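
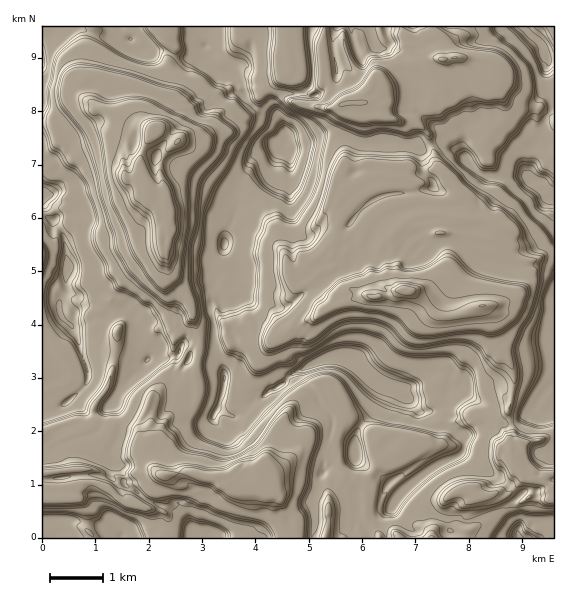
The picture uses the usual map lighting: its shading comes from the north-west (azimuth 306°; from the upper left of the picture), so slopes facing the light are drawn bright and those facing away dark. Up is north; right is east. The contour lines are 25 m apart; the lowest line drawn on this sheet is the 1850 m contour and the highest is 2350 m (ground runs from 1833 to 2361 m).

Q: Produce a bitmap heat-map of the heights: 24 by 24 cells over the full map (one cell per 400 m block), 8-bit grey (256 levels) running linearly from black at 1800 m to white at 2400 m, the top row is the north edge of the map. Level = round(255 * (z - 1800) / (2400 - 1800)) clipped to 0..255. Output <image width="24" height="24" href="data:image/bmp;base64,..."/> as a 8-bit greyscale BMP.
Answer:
<image width="24" height="24" href="data:image/bmp;base64,Qk12BgAAAAAAADYEAAAoAAAAGAAAABgAAAABAAgAAAAAAEACAAATCwAAEwsAAAABAAAAAAAAAAAAAAEBAQACAgIAAwMDAAQEBAAFBQUABgYGAAcHBwAICAgACQkJAAoKCgALCwsADAwMAA0NDQAODg4ADw8PABAQEAAREREAEhISABMTEwAUFBQAFRUVABYWFgAXFxcAGBgYABkZGQAaGhoAGxsbABwcHAAdHR0AHh4eAB8fHwAgICAAISEhACIiIgAjIyMAJCQkACUlJQAmJiYAJycnACgoKAApKSkAKioqACsrKwAsLCwALS0tAC4uLgAvLy8AMDAwADExMQAyMjIAMzMzADQ0NAA1NTUANjY2ADc3NwA4ODgAOTk5ADo6OgA7OzsAPDw8AD09PQA+Pj4APz8/AEBAQABBQUEAQkJCAENDQwBEREQARUVFAEZGRgBHR0cASEhIAElJSQBKSkoAS0tLAExMTABNTU0ATk5OAE9PTwBQUFAAUVFRAFJSUgBTU1MAVFRUAFVVVQBWVlYAV1dXAFhYWABZWVkAWlpaAFtbWwBcXFwAXV1dAF5eXgBfX18AYGBgAGFhYQBiYmIAY2NjAGRkZABlZWUAZmZmAGdnZwBoaGgAaWlpAGpqagBra2sAbGxsAG1tbQBubm4Ab29vAHBwcABxcXEAcnJyAHNzcwB0dHQAdXV1AHZ2dgB3d3cAeHh4AHl5eQB6enoAe3t7AHx8fAB9fX0Afn5+AH9/fwCAgIAAgYGBAIKCggCDg4MAhISEAIWFhQCGhoYAh4eHAIiIiACJiYkAioqKAIuLiwCMjIwAjY2NAI6OjgCPj48AkJCQAJGRkQCSkpIAk5OTAJSUlACVlZUAlpaWAJeXlwCYmJgAmZmZAJqamgCbm5sAnJycAJ2dnQCenp4An5+fAKCgoAChoaEAoqKiAKOjowCkpKQApaWlAKampgCnp6cAqKioAKmpqQCqqqoAq6urAKysrACtra0Arq6uAK+vrwCwsLAAsbGxALKysgCzs7MAtLS0ALW1tQC2trYAt7e3ALi4uAC5ubkAurq6ALu7uwC8vLwAvb29AL6+vgC/v78AwMDAAMHBwQDCwsIAw8PDAMTExADFxcUAxsbGAMfHxwDIyMgAycnJAMrKygDLy8sAzMzMAM3NzQDOzs4Az8/PANDQ0ADR0dEA0tLSANPT0wDU1NQA1dXVANbW1gDX19cA2NjYANnZ2QDa2toA29vbANzc3ADd3d0A3t7eAN/f3wDg4OAA4eHhAOLi4gDj4+MA5OTkAOXl5QDm5uYA5+fnAOjo6ADp6ekA6urqAOvr6wDs7OwA7e3tAO7u7gDv7+8A8PDwAPHx8QDy8vIA8/PzAPT09AD19fUA9vb2APf39wD4+PgA+fn5APr6+gD7+/sA/Pz8AP39/QD+/v4A////AFldYllqf3FhcYSTpI6Nf36EhImBgGhJV4mLfoSZkIWQorG1rYeKfnpifIeSk4l9hZ+fmpSbrrC0xMjIuI5/fnplY3+VlpCXn4uPiIGgra6rpbrFtZV9a3h8cmRvfpaii35+f4Cfoo50ZHegpaB+Znx+fXVieZaahGp1enmNkX9hVFp9nYx+eGliWFljfIFwYVhXaV5+iH9wUVhZeX59b0w7QFhcdIZzWVhYWWReeH5yUFteVGJvSzU+TlladomGX1hUWGBYW29wXnKDd1Q5NEdeamlziaGFYVVEWWVZYnp1b32UoZx6YmmJsrSqsK+LXkQ+WFpacox9Z3ODm6+3p6y9zNTU1c2uZ0FCWGF5paZyWVp7lqO5ytXc38zKzMm8dlBAWnymzLdoWFl6nqOkrLi+usbDrqajiVpKZ5LB5MJqU1p7kJqkpKSkpKippKObg09XbKHK6NF1VllweoWgoqOkpKakpKOPa0hYcrnd7dF/WVhbV3OfoqGjo6OjoY9wR0Zah83s6siNYFhENliWo6OioZqff2pJNlpyl9Ln1smufE4vIUWHn5+el5p4aWJJUW5/p8rX4t3InF4jEDx1gYCAgYN1fHRaWXmRtcnR3sSrlXhGLFyNsLexoY1/fn9uX3mmuLa6rqCEemdoe5iwx8m5o6OclZN9YnOjpKCWiX9zXmSEnpagpcKxo6SkpKSGVmGDg3VlbGxZW2qIo5mdlZGdpKmqoplsPVhlalladm5YYn2Go5SZiYCRoaKUgWlGQg=="/>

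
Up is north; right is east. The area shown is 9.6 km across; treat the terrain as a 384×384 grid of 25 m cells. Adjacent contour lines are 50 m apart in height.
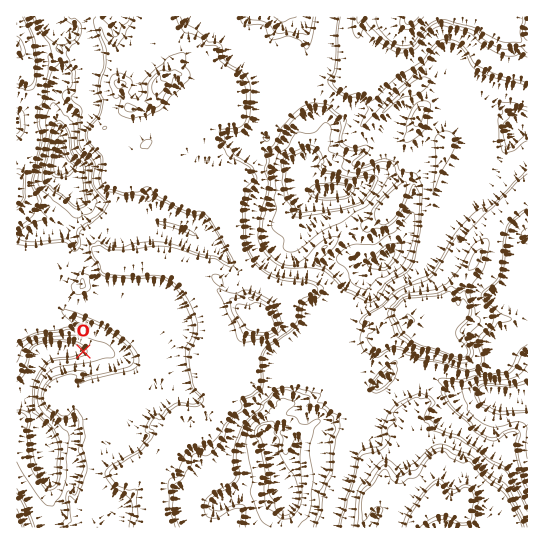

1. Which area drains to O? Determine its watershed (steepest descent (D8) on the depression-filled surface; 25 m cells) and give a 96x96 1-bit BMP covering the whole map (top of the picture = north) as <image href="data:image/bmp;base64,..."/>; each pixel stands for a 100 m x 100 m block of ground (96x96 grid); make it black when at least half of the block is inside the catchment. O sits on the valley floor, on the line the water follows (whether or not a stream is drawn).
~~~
<image width="96" height="96" href="data:image/bmp;base64,Qk2+BAAAAAAAAD4AAAAoAAAAYAAAAGAAAAABAAEAAAAAAIAEAAATCwAAEwsAAAIAAAAAAAAA////AAAAAAAAAAAAAAAAAAAAAAAAAAAAAAAAAAAAAAAAAAAAAAAAAAAAAAAAAAAAAAAAAAAAAAAAAAAAAAAAAAAAAAAAAAAAAAAAAAAAAAAAAAAAAAAAAAAAAAAAAAAAAAAAAAAAAAAAAAAAAAAAAAAAAAAAAAAAAAAAAAAAAAAAAAAAAAAAAAAAAAAAAAAAAAAAAAAAAAAAAAAAAAAAAAAAAAAAAAAAAAAAAAAAAAAAAAAAAAAAAAAAAAAAAAAAAAAAAAAAAAAAAAAAAAAAAAAAAAAAAA8DAAAAAAAAAAAAAD+P4AAAAAAAAAAAAD//+AAAAAAAAAAAAD///AAAAAAAAAAAAH///AAAAAAAAAAAAH///AAAAAAAAAAAAP///AAAAAAAAAAAA////AAAAAAAAAAA////+AAAAAAAAAAAf///+AAAAAAAAAAAP///+AAAAAAAAAAAH///8AAAAAAAAAAAA///8AAAAAAAAAAAA///+AAAAAAAAAAAA////AAAAAAAAAAAB////AAAAAAAAAAAAD///AAAAAAAAAAAAB///gAAAAAAAAAAAB///8AAAAAAAAAAAA///+AAAAAAAAAAAAf///AAAAAAAAAAAAf///gAAAAAAAAAAA////AAAAAAAAAAAD///+AAAAAAAAAAAH///8AAAAAAAAAAAf///4AAAAAAAAAAA////gAAAAAAAAAAA////AAAAAAAAAAAB////AAAAAAAAAAAB///8AAAAAAAAAAAAf//wAAAAAAAAAAAAH//AAAAAAAAAAAAAD/8AAAAAAAAAAAAAAAAAAAAAAAAAAAAAAAAAAAAAAAAAAAAAAAAAAAAAAAAAAAAAAAAAAAAAAAAAAAAAAAAAAAAAAAAAAAAAAAAAAAAAAAAAAAAAAAAAAAAAAAAAAAAAAAAAAAAAAAAAAAAAAAAAAAAAAAAAAAAAAAAAAAAAAAAAAAAAAAAAAAAAAAAAAAAAAAAAAAAAAAAAAAAAAAAAAAAAAAAAAAAAAAAAAAAAAAAAAAAAAAAAAAAAAAAAAAAAAAAAAAAAAAAAAAAAAAAAAAAAAAAAAAAAAAAAAAAAAAAAAAAAAAAAAAAAAAAAAAAAAAAAAAAAAAAAAAAAAAAAAAAAAAAAAAAAAAAAAAAAAAAAAAAAAAAAAAAAAAAAAAAAAAAAAAAAAAAAAAAAAAAAAAAAAAAAAAAAAAAAAAAAAAAAAAAAAAAAAAAAAAAAAAAAAAAAAAAAAAAAAAAAAAAAAAAAAAAAAAAAAAAAAAAAAAAAAAAAAAAAAAAAAAAAAAAAAAAAAAAAAAAAAAAAAAAAAAAAAAAAAAAAAAAAAAAAAAAAAAAAAAAAAAAAAAAAAAAAAAAAAAAAAAAAAAAAAAAAAAAAAAAAAAAAAAAAAAAAAAAAAAAAAAAAAAAAAAAAAAAAAAAAAAAAAAAAAAAAAAAAAAAAAAAAAAAAAAAAAAAAAAAAAAAAAAAAAAAAAAAAAAAAAAAAAAAAAAAAAAAAAAAAAAAAAAAAAAAAAAAAAAAAAAAAAA="/>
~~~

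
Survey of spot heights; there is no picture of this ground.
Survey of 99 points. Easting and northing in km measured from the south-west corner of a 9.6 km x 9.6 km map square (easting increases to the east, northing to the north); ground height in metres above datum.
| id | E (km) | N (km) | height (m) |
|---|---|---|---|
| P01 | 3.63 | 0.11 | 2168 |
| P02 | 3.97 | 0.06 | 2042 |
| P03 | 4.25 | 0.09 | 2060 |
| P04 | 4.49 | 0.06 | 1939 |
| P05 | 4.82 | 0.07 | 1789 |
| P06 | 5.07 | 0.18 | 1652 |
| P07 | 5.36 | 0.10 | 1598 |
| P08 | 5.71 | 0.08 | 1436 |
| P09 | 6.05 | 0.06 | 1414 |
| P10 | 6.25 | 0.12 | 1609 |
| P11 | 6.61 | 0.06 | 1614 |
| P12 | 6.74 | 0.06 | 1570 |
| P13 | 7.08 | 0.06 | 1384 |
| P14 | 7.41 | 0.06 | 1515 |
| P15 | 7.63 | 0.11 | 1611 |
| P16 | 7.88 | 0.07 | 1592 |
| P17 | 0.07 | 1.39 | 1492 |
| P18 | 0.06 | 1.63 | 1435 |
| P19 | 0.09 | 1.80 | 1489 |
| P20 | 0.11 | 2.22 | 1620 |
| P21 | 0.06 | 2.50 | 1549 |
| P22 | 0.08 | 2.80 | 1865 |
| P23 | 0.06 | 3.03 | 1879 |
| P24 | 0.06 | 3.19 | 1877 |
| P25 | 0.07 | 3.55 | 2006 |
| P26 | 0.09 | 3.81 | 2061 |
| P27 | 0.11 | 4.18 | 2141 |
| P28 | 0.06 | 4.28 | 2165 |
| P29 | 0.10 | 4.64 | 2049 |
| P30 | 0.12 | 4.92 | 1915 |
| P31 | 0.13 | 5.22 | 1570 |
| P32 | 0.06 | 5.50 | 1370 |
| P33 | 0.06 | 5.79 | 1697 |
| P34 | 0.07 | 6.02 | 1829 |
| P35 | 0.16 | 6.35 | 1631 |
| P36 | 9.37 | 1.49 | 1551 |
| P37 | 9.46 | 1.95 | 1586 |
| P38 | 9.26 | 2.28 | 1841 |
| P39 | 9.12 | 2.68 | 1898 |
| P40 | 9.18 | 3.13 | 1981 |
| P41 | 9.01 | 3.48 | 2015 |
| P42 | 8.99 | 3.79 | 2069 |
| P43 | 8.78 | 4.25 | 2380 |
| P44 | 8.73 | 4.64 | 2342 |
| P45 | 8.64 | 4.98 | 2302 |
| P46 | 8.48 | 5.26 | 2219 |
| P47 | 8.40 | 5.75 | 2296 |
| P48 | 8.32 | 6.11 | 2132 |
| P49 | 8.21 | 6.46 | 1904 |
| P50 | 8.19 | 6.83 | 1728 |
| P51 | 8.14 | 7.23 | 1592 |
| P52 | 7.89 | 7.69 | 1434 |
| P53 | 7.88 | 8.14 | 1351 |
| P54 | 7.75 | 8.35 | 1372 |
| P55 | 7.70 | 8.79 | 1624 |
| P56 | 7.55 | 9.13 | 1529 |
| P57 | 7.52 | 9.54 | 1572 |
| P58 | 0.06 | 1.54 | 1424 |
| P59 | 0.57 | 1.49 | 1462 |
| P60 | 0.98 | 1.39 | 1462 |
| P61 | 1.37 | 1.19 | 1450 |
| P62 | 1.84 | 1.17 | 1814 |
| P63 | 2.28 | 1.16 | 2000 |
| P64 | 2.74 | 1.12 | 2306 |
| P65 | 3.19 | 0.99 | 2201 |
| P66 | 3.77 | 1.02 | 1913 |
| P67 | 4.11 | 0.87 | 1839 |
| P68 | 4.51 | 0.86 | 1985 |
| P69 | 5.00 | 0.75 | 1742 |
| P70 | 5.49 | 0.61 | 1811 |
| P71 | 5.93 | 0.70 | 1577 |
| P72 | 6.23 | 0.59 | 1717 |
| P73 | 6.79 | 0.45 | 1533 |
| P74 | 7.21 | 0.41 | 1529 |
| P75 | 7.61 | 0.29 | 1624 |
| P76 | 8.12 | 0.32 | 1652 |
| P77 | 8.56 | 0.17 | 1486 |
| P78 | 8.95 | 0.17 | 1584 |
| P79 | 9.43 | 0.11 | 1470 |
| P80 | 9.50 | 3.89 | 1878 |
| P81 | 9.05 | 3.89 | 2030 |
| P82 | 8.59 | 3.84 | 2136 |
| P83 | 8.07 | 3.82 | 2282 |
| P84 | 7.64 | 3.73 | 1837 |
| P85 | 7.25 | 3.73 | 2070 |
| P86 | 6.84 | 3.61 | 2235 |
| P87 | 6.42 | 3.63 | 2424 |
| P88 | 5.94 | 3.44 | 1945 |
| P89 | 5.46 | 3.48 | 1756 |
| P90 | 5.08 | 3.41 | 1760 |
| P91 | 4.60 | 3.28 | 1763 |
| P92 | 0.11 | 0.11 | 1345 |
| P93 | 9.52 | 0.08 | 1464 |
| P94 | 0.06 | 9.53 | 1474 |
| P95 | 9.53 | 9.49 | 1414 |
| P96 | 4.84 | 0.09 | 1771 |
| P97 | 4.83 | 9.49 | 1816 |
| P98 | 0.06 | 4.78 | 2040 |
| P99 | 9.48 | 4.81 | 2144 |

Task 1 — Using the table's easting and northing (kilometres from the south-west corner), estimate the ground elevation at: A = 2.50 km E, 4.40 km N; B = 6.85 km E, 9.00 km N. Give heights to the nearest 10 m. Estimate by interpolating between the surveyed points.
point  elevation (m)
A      1860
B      1640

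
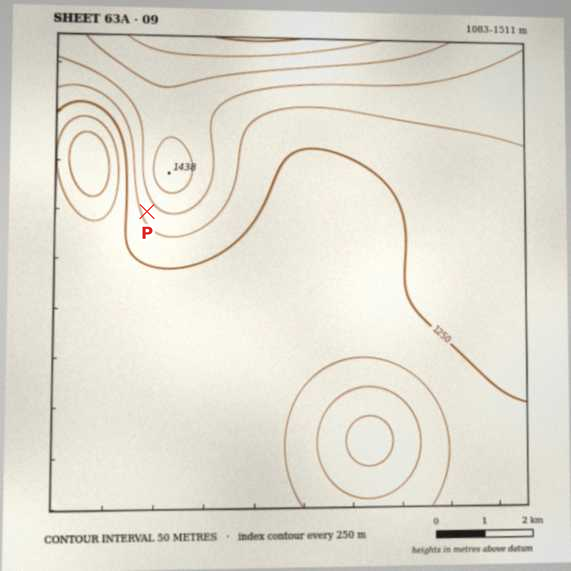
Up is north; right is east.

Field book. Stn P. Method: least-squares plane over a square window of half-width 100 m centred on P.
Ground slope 9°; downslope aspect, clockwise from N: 241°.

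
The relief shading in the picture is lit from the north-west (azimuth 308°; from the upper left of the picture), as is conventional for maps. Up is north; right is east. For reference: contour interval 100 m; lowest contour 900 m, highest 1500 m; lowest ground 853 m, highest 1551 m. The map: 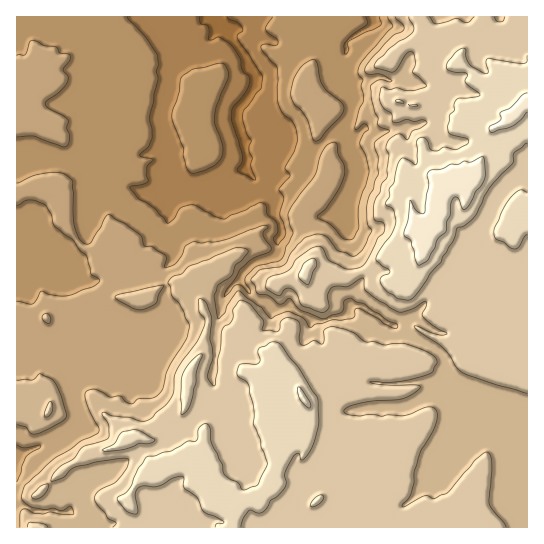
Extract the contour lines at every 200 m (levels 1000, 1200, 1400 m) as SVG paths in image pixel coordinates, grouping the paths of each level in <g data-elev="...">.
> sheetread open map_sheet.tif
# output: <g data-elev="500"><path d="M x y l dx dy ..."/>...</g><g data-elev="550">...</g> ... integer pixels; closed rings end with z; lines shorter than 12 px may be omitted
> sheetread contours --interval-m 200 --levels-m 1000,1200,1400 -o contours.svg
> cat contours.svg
<g data-elev="1000"><path d="M190 173l7 0 16-6 6-6 3-6 0-10-8-24 2-15 12-29 0-7-5-6-5-1-25 6-10 6-2 4-2 12-6 19-1 8 11 29 0 8 3 11z"/><path d="M272 17l-7 12 3 4 9 6 1 4-3 3-12-2-2 3 2 5 14 15 1 36 4 10 9 7 3 5 4 14-4 12-9 16 1 3 4 4 0 3-11 12 5 9-4 16 6 19-2 5-6 7-5-6 5-8-1-8-10-9-1-8-3-3-5 0-33 16-11-3-19-11-5 0-9 3-7 11-7 4-12-14-16-10-9-10 0-2 1-1 10-1 7-3-1-15 6-8-14-4 9-8 4-9-2-23 8-36-2-8 2-6-2-12-11-16-18-20"/><path d="M380 17l1 6 0 2-32 16-1 2 1 7-4 4-1-11 8-8 15-10 1-3-2-5"/></g><g data-elev="1200"><path d="M17 425l9 2 5 7 6 0 24-12 5-4 1-3-9-27-7-9-12-5-6 6-16 0"/><path d="M48 323l2-1 0-5-2-3-3 0-3 4z"/><path d="M134 309l9 0 12-5 8-19-43 9-5 3 4 4z"/><path d="M395 17l8 8 1 5-10 5-8 7-15 17-6 11 2 4 14 0 11 7-2 1-11-2-9 6 2 15 3 12 3 5 0 7 12 6-12 8-4 4 4 14 0 17-11 29 0 20 5 7-7 15-4 7-8 4-16-6-8-11-6-4-6-1-10 3-10 9-12 18-6 3-19 3-8 8-1 3 4 5 1 5 2 3 11 2 10 8 4-1 4-4 3-1 11 12 20 8 4 1 16-6 3-4 0-8 6-3 7 4 8 2 21 16 11 4 1 3-3 2-4-2-8-4-5-4-20-11-3 2 0 5-2 3-12 2-10 0-16 4-4 3-2-1-6-8-13-6-5 0-14 7-10-12-14-9-8-7-2 1-9 13-3 8-7 6-4-22 3-11 14-10 4-11 12-11 1-4-6-2-7 0-26 11-20 7-7 8-9 3-5 5 4 13 7 9 10 22-3 13-19 32-5 19-8 8-16 1-7 5-5-2-5-6-11 1-16-8-8 2-1 4 1 7 13 25-1 6-17 8-11 9-16 9-28 26-5 12 2 4 8 6 14 3 9-2 8 3 8-5 3 3 1 5-12 0-12-2-7 2-8-1-8-4-4 0-3 4 0 14"/></g><g data-elev="1400"><path d="M241 527l2-9 6-7 2-1 7 3 5-1 4-5 3-6 7-4 6-7 3-7-1-10 5-11 7-8 2 0 2 5 1 1 5-5 6-10 5-19-1-29-19-30-17-23-5-2-6 0-11 7-1 4 2 8-2 2-3 1-14 0-2 2-2 7 1 4 8 4 3 5 5 21-1 18 7 14 1 8 6 15 0 4-9 19-15 5-5-7-13-8-3-10-11-23-1-15-3-3-2 0-6 5-1 9-3 3-8 0-16 10-25 6-8 12-9 20-3 4-9 5 1 3 8 10 11 3 1-4-3-16 3-6 5-2 15 0 15-8 9-2 2 2 0 9 13 10 6 14 21 11-1 1-6 1-2 3"/><path d="M310 506l4 1 6-4 3-4 0-4-4 0-4 3z"/><path d="M105 451l20-2 14-6 11 0 3-1 2-3-18-9-14 1-4 4-5 9-12 6z"/><path d="M181 414l2 0 3-2 4-7 6-22 1-12 5-14 0-3-4 1-8 7-8 13z"/><path d="M307 285l2-1 7-18 0-5-2-3-4 1-6 4-5 11 0 4z"/><path d="M527 192l-6-2-10 7-8 13-9 21 0 6 3 2 7 3 6 5 4 2 4-2 6-10 3-2"/><path d="M409 106l9 0-3-1z"/><path d="M403 103l1-1-5-3-4 2 2 1z"/><path d="M527 55l0 7-4 1-36-4-1 3 2 9-2 3-16-9-4-7-1-10-3 0-5 3-9 11-2 4 1 3 8 3 11 1 2 2-3 6 1 2 14 11 0 1-3 2-20 2-3 6 1 5-6 5-1 12 1 6 4 2 14 4 2 3-2 3-10 5-12-3-10 4-5-2-2-7-3-4-4 0-5 4 1 22-2 1-12-7-4 4-5 20-5 7 0 8-3 6 0 2 8 5 2 9-1 6-3 9-11 15-5 9 1 3 13 10-1 3-7 2-2 3 1 6 6 6 12 8 10 1 5-3 16-23 11-12 2-5 10-16 4-12 8-3 10-9 15-30 23-24 1-10 13-10"/></g>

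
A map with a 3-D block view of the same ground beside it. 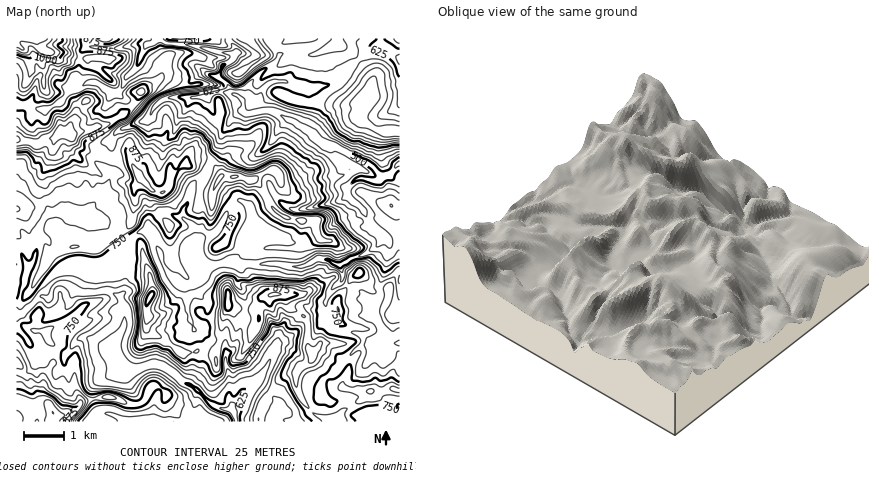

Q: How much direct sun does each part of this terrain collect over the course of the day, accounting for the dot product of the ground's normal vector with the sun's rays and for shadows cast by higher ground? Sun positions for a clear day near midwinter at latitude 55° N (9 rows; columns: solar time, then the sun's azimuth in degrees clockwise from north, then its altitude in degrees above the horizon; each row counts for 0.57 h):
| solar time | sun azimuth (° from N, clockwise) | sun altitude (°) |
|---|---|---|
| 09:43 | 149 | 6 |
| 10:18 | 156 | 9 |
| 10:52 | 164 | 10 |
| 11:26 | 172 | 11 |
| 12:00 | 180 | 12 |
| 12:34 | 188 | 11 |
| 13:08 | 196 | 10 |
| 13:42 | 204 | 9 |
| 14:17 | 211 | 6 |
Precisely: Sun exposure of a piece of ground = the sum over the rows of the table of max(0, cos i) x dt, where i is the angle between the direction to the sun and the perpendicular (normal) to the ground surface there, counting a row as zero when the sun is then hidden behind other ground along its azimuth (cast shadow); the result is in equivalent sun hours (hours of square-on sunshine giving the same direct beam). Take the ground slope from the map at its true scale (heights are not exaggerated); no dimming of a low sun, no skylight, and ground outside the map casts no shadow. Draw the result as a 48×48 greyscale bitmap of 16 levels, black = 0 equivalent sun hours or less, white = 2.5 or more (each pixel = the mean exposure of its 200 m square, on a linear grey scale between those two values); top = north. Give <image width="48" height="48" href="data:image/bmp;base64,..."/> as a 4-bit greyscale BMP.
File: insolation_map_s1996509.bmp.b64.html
<image width="48" height="48" href="data:image/bmp;base64,Qk32BAAAAAAAAHYAAAAoAAAAMAAAADAAAAABAAQAAAAAAIAEAAATCwAAEwsAABAAAAAAAAAAAAAAABEREQAiIiIAMzMzAERERABVVVUAZmZmAHd3dwCIiIgAmZmZAKqqqgC7u7sAzMzMAN3d3QDu7u4A////AFVlZ72WRFZ3iKqFRCEURFZUVpdERERVV0V2QCjZiJzLqJdlMgAlQ0ZlaGIhFph3hlMzEABZ79Ykh3djIVdmQzVWiTRFQ1m5dwAAAAAAEQACV1QiF6d3UxRnlUVWiHd2mxEAARIQAAABNSACiaqHdCJ4hVVUQxABIQEBEjRBAAAQAAA6mKyaiFNId3ZTJRAAAHMRQzRDIBMyAASsqYid2nMjN7p2M0IREzIzRDRDNDRnVHzbqXV96oUiIWl3UmUzIiNERjI0RFau7eyGdkVTm5YyJGaHh0ZERCNXZmFFVVVqzsUBIzWXXLhjNTNoiIVWQiZ2RGdXZlQ2qEMzIkd4aNp3U0EAABZ2Z1ZDV2eph2Q1hVRVVVd3VJmqtlEDVndldyJCAmdXd2VWmXZUd1eXZGn6mmQ0YhEmQ1JEQxV1RFVWU1ZVZUWnZkqLpSRGdVVWVIYRFCFImHaGdjFEMkRkNGmadXVFQ0VUdWljRDEAJEZTSFITJFVCFFeqq6liNVVlVVSpUiVVVphTEiIzMiQgIRAQACZyFWdkVFR4l5mHiZh1QhRVUyEBEAAAAAAnJaliA2Q5dnZVVWZVQjVURDAAAAAAAAARE1YxA1U1l1VVRENFIjVVVUIBEAAAAAAAAAABAEdEWrqrpkRVI0VFVYdURTIRNFNItQABEGZkVoqnm2VUM1ZVVYunREZlVp3tuWIRInZUVUM0R7hCJXh1VBJlVDM0VWmXMQAiNFZmZENEQ0ujRomId1JHZVVneYYQEAEjZnh0RERFVVWqaHVliKU3dWebu5VRASM2ZZd1NEVVVVVYmDJJurhEZom4QiIyIyJVd2ZmZlVVZmaKuImFeIljRnlAAAAAERRndjNXdmdmVWeHrvqGVmd0Z3UldiASEUdkMjV4d2dnZmZ5ypyWRViIqoN5UzIjQ2UgEVZ4iHdmhnhZYSaHUzm9zYWGMiM0VAAAAGd5qYeIhkNmI0WblCV4U1mEMkU0WGRCA2d4q6mnR3hyRDR8t0AAAAQxIiRUNXUpkoeIu6tkd2ZCMxI0RkAAAAAAARATMgOaie3Ih5ZmVFYyIhETVRAAAAAAEAACE5zLze2ZeKxlQ0MyAQAQMhAAEQAAEQAknu3u/zECSZjNpyERACAQARAAESAAASOM7e3M7wAAEzNI3oEAASIAABIAACMQEUeJq6p0MyEQERRRA69hEkIAASMwAAEiNnmZd3UxACQhEAEiASXLUjIQASRSEAA2mrqoZVZlITN3MAJ5YiBdtBEQESQ0RWi9yodlVVV3dKp7phASIgOM/4RFQyETZVinQzMyIjVWZayIMyAAFoIjWu////qdmJMhE0QyESNERFiVaHUzjGEAFId1IyK/93hEaHd1QiNFRGaXioeLg2UQAkVDEEWHvmepd3d3ZDEjQ3Z4vdqYi6pQI1VDaoYAKflYmId2dkIAEtuu+oZFZEVTIjaJlVcwAmt0VmZ3d2IAFMi1IjUQAAAkEAESAEmXmUFoZERWdlQzSGqJdmRoq6l2URV63rdbliNVZ3ZERFZmeQ=="/>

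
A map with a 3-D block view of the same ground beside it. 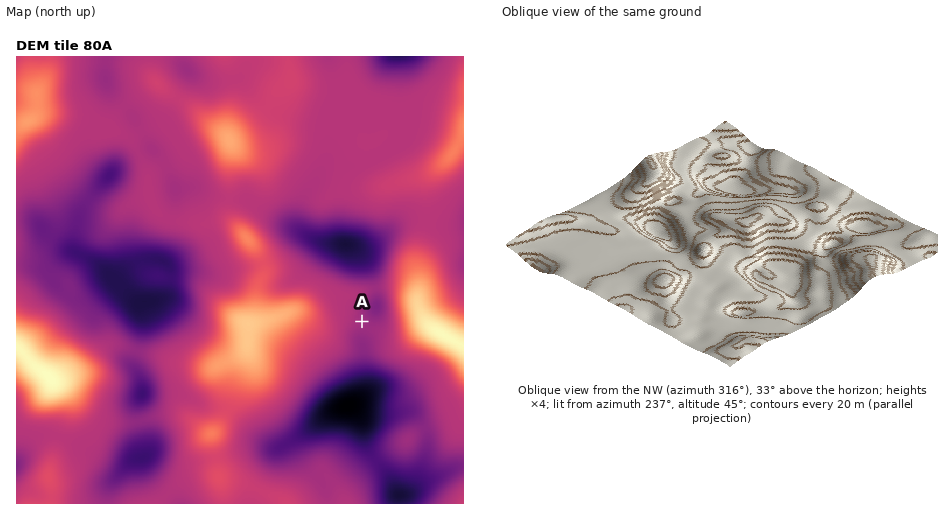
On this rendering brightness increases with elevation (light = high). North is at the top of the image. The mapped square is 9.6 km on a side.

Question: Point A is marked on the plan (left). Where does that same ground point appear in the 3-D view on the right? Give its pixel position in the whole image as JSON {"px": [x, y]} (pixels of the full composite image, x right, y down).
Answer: {"px": [687, 201]}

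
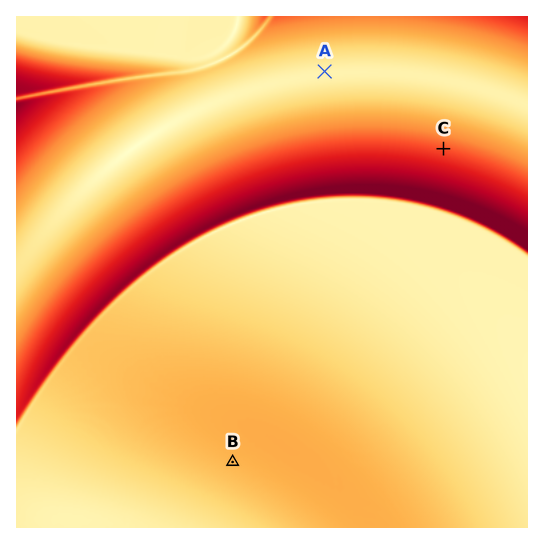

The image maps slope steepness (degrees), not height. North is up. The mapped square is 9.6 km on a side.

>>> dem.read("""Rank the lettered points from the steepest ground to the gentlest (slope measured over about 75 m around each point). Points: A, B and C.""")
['C', 'B', 'A']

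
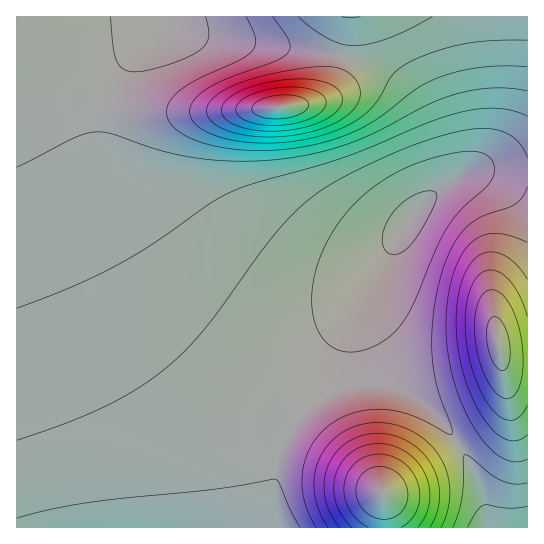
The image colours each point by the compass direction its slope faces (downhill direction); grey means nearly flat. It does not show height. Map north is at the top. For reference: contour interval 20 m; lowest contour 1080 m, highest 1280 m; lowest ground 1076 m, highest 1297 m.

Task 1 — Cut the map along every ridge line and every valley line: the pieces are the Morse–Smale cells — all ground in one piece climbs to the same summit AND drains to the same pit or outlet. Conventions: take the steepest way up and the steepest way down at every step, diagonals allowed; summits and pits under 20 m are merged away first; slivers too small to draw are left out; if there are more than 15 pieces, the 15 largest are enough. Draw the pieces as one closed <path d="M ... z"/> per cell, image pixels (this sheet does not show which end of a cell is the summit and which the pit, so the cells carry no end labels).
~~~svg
<path d="M166 16l-150 1 1 511 254 0 4-55 8-28 17-28 25-26 24-69 27-51 37-57 27-27-1-18-16-51-16-27-24-19-13-7-43-12-112-14-32-7-12-7z"/><path d="M510 171l-39 1-40 24-18 18-25 39-17 32-10 29-1 28 4 16 5 11 13 12 29 14 14 9 18 18 15 22 27-16 11-10 8-12 1-27-5-24 7 6 21 1 0-189z"/><path d="M374 276l-25 46-24 69-25 26-17 28-10 38 0 45 112 0-2-35 76-48-16-23-18-18-14-9-29-14-13-12-8-19-1-28 3-15z"/><path d="M494 16l-327 0 0 2 8 10 24 8 128 17 43 12 13 7 24 19 16 27 17 56-2 18 41-27 8-11 6-17 4-26 0-44z"/><path d="M502 357l-1 6 4 16-1 27-11 15-32 22-2 3 6 9 15 32 8 39 2 2 37 0 1-165-21-2z"/><path d="M458 445l-75 48 3 35 103-1-9-40-15-32z"/><path d="M527 16l-32 1 2 50-1 56-9 31-18 19 8-2 51 0z"/>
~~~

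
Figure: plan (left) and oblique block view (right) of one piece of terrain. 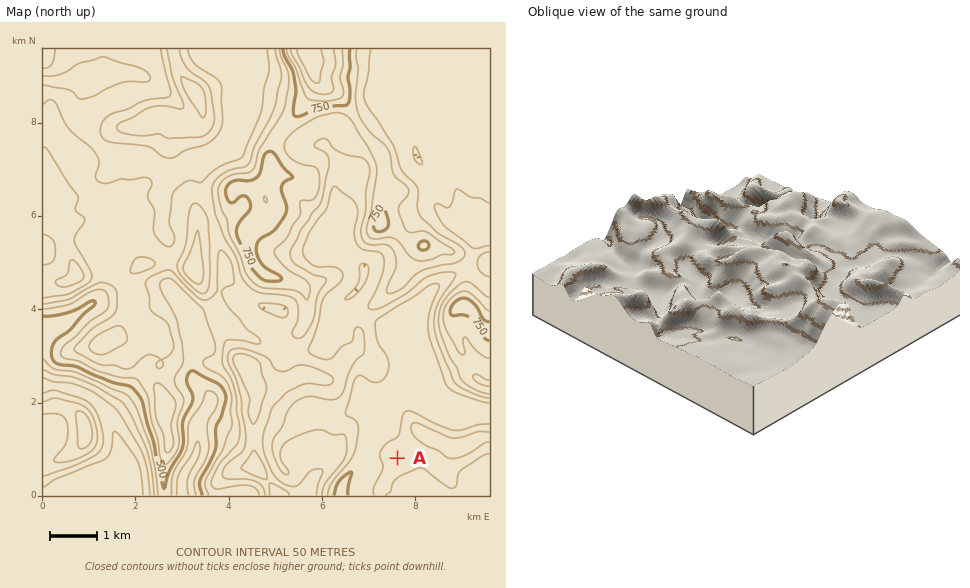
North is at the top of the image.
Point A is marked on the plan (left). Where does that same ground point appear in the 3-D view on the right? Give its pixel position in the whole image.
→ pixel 595 257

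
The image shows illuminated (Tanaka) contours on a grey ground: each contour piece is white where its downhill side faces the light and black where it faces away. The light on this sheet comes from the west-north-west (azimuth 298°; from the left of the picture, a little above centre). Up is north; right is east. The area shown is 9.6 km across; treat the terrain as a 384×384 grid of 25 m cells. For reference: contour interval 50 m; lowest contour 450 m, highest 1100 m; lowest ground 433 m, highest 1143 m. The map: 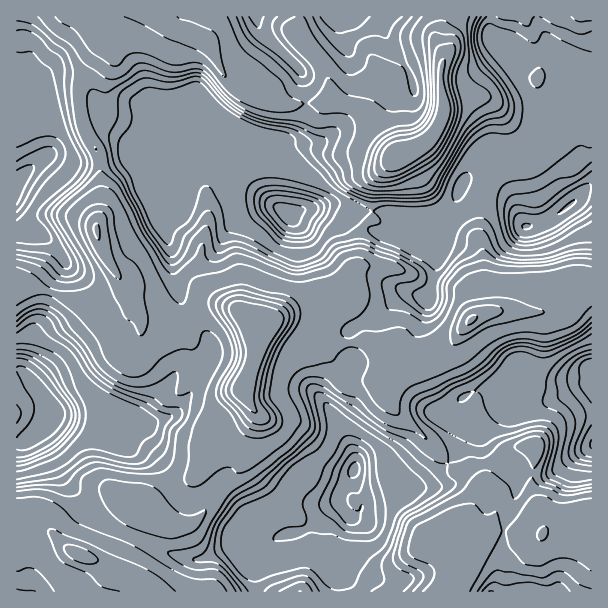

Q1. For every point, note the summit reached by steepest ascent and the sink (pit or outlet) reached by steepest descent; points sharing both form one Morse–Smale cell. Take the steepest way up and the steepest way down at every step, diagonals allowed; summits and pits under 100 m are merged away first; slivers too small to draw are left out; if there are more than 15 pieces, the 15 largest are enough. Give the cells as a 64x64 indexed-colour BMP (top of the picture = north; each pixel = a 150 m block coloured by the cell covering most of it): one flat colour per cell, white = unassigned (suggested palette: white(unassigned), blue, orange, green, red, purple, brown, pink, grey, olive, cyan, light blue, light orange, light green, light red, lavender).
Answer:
<image width="64" height="64" href="data:image/bmp;base64,Qk12CAAAAAAAAHYAAAAoAAAAQAAAAEAAAAABAAQAAAAAAAAIAAATCwAAEwsAABAAAAAAAAAA////ALR3HwAOf/8ALKAsACgn1gC9Z5QAS1aMAMJ34wB/f38AIr28AM++FwDox64AeLv/AIrfmACWmP8A1bDFAERERERERERN3d3d3d3QAAAAAJmZmZmZmQAAAAAAAAAARERERERERN3d3d3d3dAAAAAAmZmZmZmZkAAAAAAAAABERERERETd3d3d3d3dAAAAAAmZmZmZmZmZAAAAAAAAAERERERETd3d3d3d3d3QAAAACZmZmZmZmZkAAAAAAAAARERERERN3d3d3d3d3d0AAAAJmZmZmZmZmZAAAAAAAABERERERE3d3d3d3d3d3QAAAAmZmZmZmZmZkAAAAAAAAERERERERN3d3d3d3d3VVVAACZmZmZmZmZmZAAAAAAAARERERERE3d3UTd3d3VVVVVAJmZmZmZmZmZmYiIiAAABERERERERN1ERETd3dVVVVVQmQmZmZmZmZmZiIiIiIiERERERERERERERN3dVVVVVVUACZmZmZmZmZmIiIiIiIREREREREREREzMTdVVVVVVVVAAmZmZmZmZmYiIiIiIhEREREREREREzMxVVVVVVVVVUAAAAJmZmZmYiIiIiIiERERERERERETMzFVVVVVVVVVVAAAAAAmZmYiIiIiIiIRERERERERETMzFVVVVVVVVVVVQAAAAAJmIiIiIiIiIhERERERERERMzMxVVVVVVVVVVVAAAAAACIiIiIiIiIiERERERERETMzMzMVVVVVVVVVVAAAAAABmiIiIiIiIiIREREREREzMzMzMzMVVVVVVVVUAAAAABmaIiIiIiIiIgAREREREzMzMzMzMzFVVVVVVUAAAAABmZmiIiIiIiIiAAERERETMzMzMzMzMxVVVVVVQAAAABmZmaIiIiIiIiIAABERETMx3d8zMzMzFVVVVVQAAAABmZmZoiIiIiIiIgAAHd3R3d3d3fMzMzMVVVVVVUAAABmZmZoiIiIiIiIiAAHd3d3d3d3d3zMzMxVVVVVVQAAAGZmZmaIiIiGZoiIAHd3d3d3d3d3d8zMxVVVVVVVUAAAZmZmZmaIhmZmZogAd3d3d3d3d3d3zMzMVVVVVVVQBmZmZmZmZmZmZmZmZgd3d3d3d3d3d3d8zMxVVVVVVQZmZmZmZmZmZmZmZmZmB3d3d3d3d3d3d3zMzFVVVVVQBmZmAAAGZmZmZmZmZmYHd3d3d3d3d3d3d8zMxVVVVQAGZmYAAABmZmZmZmZmZgB3d3d3d3d3d3d3zMzFVVUAAAZmYAAAAAZmZmZmZmZmAHd3d3d3d3d3d3zMzMVVACIiIAAAAAAABmZmZmZmZmYAd3d3d3d3d37uzMzMwlACIiIiAAAAAAAAZmZmZmZmZgAHd3d3d3fu7uIszMwiIiIiIiIiAAAAAAAGZmZmZmZmAAd3d393fu7u4iIiIiIiIiIiIiIgAAAAAKqqqqAAZmYAAHf///9+7u4iIiIiIiIiIiIiIiIAAAAAqqqqqgAGZgAA/////+7u7iIiIiIiIiIiIiIiIiIiAAqqqqqqAABmAAD/////7u7uIiIiIiIiIiIiIiIiIiCqqqqqqqoAAGYAAA////7u7u4iIiIiIiIiIiIiIiIgAAqqqqqqqqqqqgAAD///7u7u4iIiIiIiIiIiIiIAAAAACqqqqqqqqqqqAAAP///u7u7iIiIiIiIiIiIiIgAAAACqqqqqqqqqqqoAAP///u7u7uIiIiIiIiIiIiIiAAAAAKqqqqqqqqqqqgAP///+7u7u4iIiIiIiIiIiIiIAAAAKqqqqqqqqqqqqD/////7u7u7iIiIiIiIiIiIiIiERERGqqqqqqqqqqqr//////u7u7iIiIiIiIiIiIiIiMxERERqqqqqqERqqqv/////+7u7u4iIiIiIiIjMiIiMzEREREaqqqqoRERqq//////7u7u7iIiIiIiIzMzMzMzMRERERGqqqoREREar//////u7u7uIiIiIiIjMzMzMzMxEREREaqqqhERERGv/////+7u7uIiIiIiIjMzMzMzMzERERERGqqhERERERD/////7u7uIiIiIiIiMzMzMzMzMRERERERqhEREREREA////Du7uIiMiIiIiIzMzMzMzMzEREREREREREREREQAAAAACIiIiMzMzMzMzMzMzMzMzMxERERERERERERERAAAAAAIiIjMzMzMzMzMzMzMzMzMzu7EREREREREREREAAAAAIiIzMzMzMzMzMzMzMzMzMzu7uxEREREREREREQAAAAAiIzMzMzMzMzMzMzMzMzMzu7u7sRERERERERERAAAAAiIzMzMzMzMzMzMzMzMzMzu7u7uxEREREREREREAAAACIzMzMzMzMzMzMzMzMzMzu7u7u7EREREREREREQAAAAIjMzMzMzMzMzMzMAAAM7u7u7u7sRERERERERERAAAAAzMzMzMzMzMzMwAAAAALu7u7u7uxEREREREREREAAAADMzMzMzMzMzMAAAAAAAu7u7u7u7EREREREREREQAAAAAzMzMzMzMzMAAAAAAAu7u7u7u7sRERERERERERAAAAADMzMzMzMzMwAAAAAAC7u7u7u7uxEREREREREREAAAAAAzMzMzMzMwAAAAAAC7u7u7u7u7EREREREREREQAAAAADMzMzMzMwAAAAAAC7u7u7u7u7sRERERERERERAAAAAAAzMzMzMwAAAAAAC7u7u7u7u7uxEREREREREREAAAAAADMzMwAAAAAAAAALu7u7u7u7u7EREREREREREQAAAAAAMzMwAAAAAAAAAAu7u7u7u7u7sRERERERERER"/>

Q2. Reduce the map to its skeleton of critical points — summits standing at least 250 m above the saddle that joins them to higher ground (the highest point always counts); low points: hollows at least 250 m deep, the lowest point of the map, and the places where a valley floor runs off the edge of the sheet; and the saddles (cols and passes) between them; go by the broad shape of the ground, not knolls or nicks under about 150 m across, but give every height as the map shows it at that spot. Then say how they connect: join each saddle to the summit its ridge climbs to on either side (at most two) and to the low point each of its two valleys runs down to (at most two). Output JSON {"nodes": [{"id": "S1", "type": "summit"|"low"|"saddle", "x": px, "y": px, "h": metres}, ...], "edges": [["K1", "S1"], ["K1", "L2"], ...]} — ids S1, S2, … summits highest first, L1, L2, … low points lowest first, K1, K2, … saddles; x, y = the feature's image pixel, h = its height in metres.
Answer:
{"nodes": [
{"id": "S1", "type": "summit", "x": 401, "y": 155, "h": 1143},
{"id": "S2", "type": "summit", "x": 249, "y": 323, "h": 1141},
{"id": "L1", "type": "low", "x": 45, "y": 422, "h": 433},
{"id": "L2", "type": "low", "x": 288, "y": 213, "h": 435},
{"id": "L3", "type": "low", "x": 591, "y": 446, "h": 446},
{"id": "L4", "type": "low", "x": 354, "y": 470, "h": 483},
{"id": "L5", "type": "low", "x": 17, "y": 186, "h": 506},
{"id": "K1", "type": "saddle", "x": 195, "y": 327, "h": 904},
{"id": "K2", "type": "saddle", "x": 50, "y": 293, "h": 904},
{"id": "K3", "type": "saddle", "x": 348, "y": 344, "h": 901},
{"id": "K4", "type": "saddle", "x": 206, "y": 495, "h": 895},
{"id": "K5", "type": "saddle", "x": 78, "y": 101, "h": 821},
{"id": "K6", "type": "saddle", "x": 372, "y": 215, "h": 703}],
"edges": [["K1", "S2"], ["K1", "L1"], ["K1", "L2"], ["K2", "S2"], ["K2", "L1"], ["K2", "L5"], ["K3", "S2"], ["K3", "L2"], ["K3", "L3"], ["K4", "S2"], ["K4", "L1"], ["K4", "L4"], ["K5", "S2"], ["K5", "S1"], ["K5", "L2"], ["K5", "L5"], ["K6", "S2"], ["K6", "S1"], ["K6", "L2"]]}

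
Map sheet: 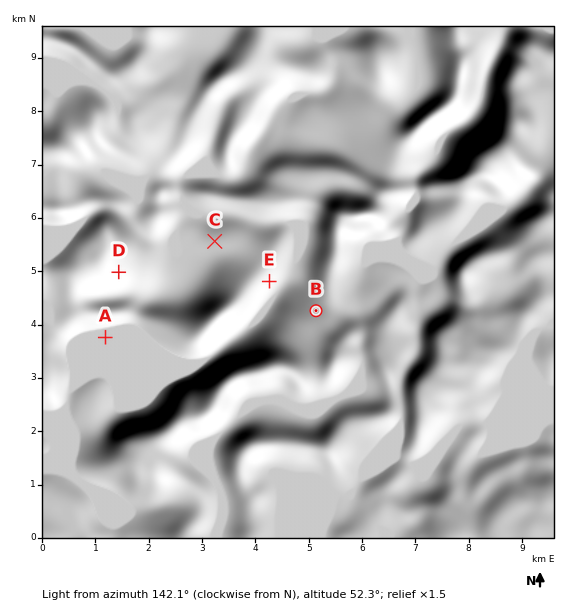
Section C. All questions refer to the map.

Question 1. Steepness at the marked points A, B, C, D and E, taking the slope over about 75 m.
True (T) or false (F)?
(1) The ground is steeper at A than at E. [F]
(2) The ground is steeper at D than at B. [T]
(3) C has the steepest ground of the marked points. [F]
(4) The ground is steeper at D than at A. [T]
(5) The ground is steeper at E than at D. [F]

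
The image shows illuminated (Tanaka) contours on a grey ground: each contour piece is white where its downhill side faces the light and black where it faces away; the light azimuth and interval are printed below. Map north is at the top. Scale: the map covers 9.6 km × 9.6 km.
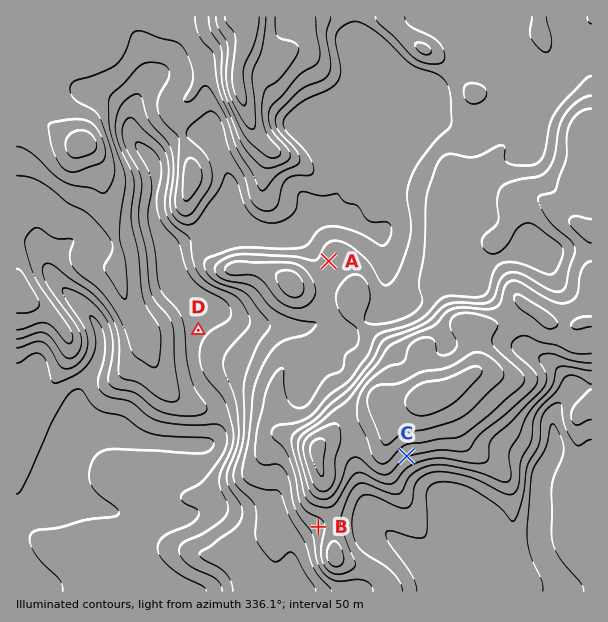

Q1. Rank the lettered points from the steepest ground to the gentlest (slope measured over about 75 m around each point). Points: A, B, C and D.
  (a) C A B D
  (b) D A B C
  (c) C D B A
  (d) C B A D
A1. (d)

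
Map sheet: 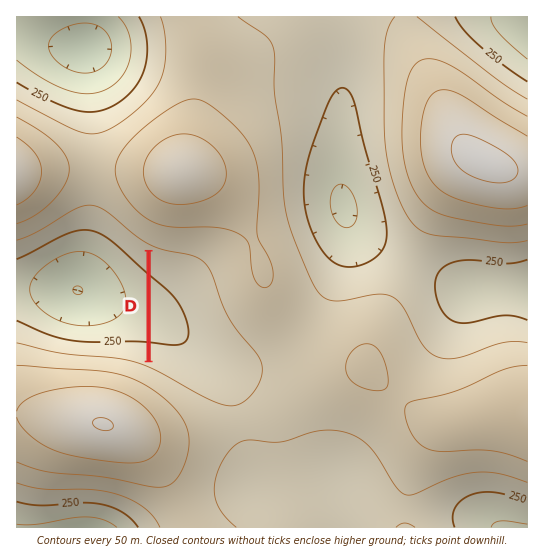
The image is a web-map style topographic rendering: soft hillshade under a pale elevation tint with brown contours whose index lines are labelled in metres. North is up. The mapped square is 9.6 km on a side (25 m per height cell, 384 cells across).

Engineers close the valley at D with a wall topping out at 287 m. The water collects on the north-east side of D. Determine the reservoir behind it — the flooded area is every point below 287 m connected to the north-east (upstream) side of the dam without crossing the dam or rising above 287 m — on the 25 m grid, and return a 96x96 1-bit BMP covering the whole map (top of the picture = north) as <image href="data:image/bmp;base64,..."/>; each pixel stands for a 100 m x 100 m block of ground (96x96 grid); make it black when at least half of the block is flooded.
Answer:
<image width="96" height="96" href="data:image/bmp;base64,Qk2+BAAAAAAAAD4AAAAoAAAAYAAAAGAAAAABAAEAAAAAAIAEAAATCwAAEwsAAAIAAAAAAAAA////AAAAAAAAAAAAAAAAAAAAAAAAAAAAAAAAAAAAAAAAAAAAAAAAAAAAAAAAAAAAAAAAAAAAAAAAAAAAAAAAAAAAAAAAAAAAAAAAAAAAAAAAAAAAAAAAAAAAAAAAAAAAAAAAAAAAAAAAAAAAAAAAAAAAAAAAAAAAAAAAAAAAAAAAAAAAAAAAAAAAAAAAAAAAAAAAAAAAAAAAAAAAAAAAAAAAAAAAAAAAAAAAAAAAAAAAAAAAAAAAAAAAAAAAAAAAAAAAAAAAAAAAAAAAAAAAAAAAAAAAAAAAAAAAAAAAAAAAAAAAAAAAAAAAAAAAAAAAAAAAAAAAAAAAAAAAAAAAAAAAAAAAAAAAAAAAAAAAAAAAAAAAAAAAAAAAAAAAAAAAAAAAAAAAAAAAAAAAAAAAAAAAAAAAAAAAAAAAAAAAAAAAAAAADAAAAAAAAAAAAAAAfwAAAAAAAAAAAAAB/4AAAAAAAAAAAAAH/8AAAAAAAAAAAAAf/8AAAAAAAAAAAAB//8AAAAAAAAAAAAB//4AAAAAAAAAAAAB//4AAAAAAAAAAAAB//4AAAAAAAAAAAAB//wAAAAAAAAAAAAB//wAAAAAAAAAAAAB//gAAAAAAAAAAAAB//gAAAAAAAAAAAAB//AAAAAAAAAAAAAB//AAAAAAAAAAAAAB/+AAAAAAAAAAAAAB/+AAAAAAAAAAAAAB/8AAAAAAAAAAAAAB/8AAAAAAAAAAAAAB/8AAAAAAAAAAAAAB/4AAAAAAAAAAAAAB/4AAAAAAAAAAAAAB/wAAAAAAAAAAAAAB/AAAAAAAAAAAAAAB4AAAAAAAAAAAAAAAAAAAAAAAAAAAAAAAAAAAAAAAAAAAAAAAAAAAAAAAAAAAAAAAAAAAAAAAAAAAAAAAAAAAAAAAAAAAAAAAAAAAAAAAAAAAAAAAAAAAAAAAAAAAAAAAAAAAAAAAAAAAAAAAAAAAAAAAAAAAAAAAAAAAAAAAAAAAAAAAAAAAAAAAAAAAAAAAAAAAAAAAAAAAAAAAAAAAAAAAAAAAAAAAAAAAAAAAAAAAAAAAAAAAAAAAAAAAAAAAAAAAAAAAAAAAAAAAAAAAAAAAAAAAAAAAAAAAAAAAAAAAAAAAAAAAAAAAAAAAAAAAAAAAAAAAAAAAAAAAAAAAAAAAAAAAAAAAAAAAAAAAAAAAAAAAAAAAAAAAAAAAAAAAAAAAAAAAAAAAAAAAAAAAAAAAAAAAAAAAAAAAAAAAAAAAAAAAAAAAAAAAAAAAAAAAAAAAAAAAAAAAAAAAAAAAAAAAAAAAAAAAAAAAAAAAAAAAAAAAAAAAAAAAAAAAAAAAAAAAAAAAAAAAAAAAAAAAAAAAAAAAAAAAAAAAAAAAAAAAAAAAAAAAAAAAAAAAAAAAAAAAAAAAAAAAAAAAAAAAAAAAAAAAAAAAAAAAAAAAAAAAAAAAAAAAAAAAAAAAAAAAAAAAAAAAAAAAAAAAAAAAAAAAAAAAAAAAAAAAAAAAAAAAAAAAAAAAAAAAAAAAAAAAAAAAAAAAAAAAAAAAAAAAAAAAAAAA="/>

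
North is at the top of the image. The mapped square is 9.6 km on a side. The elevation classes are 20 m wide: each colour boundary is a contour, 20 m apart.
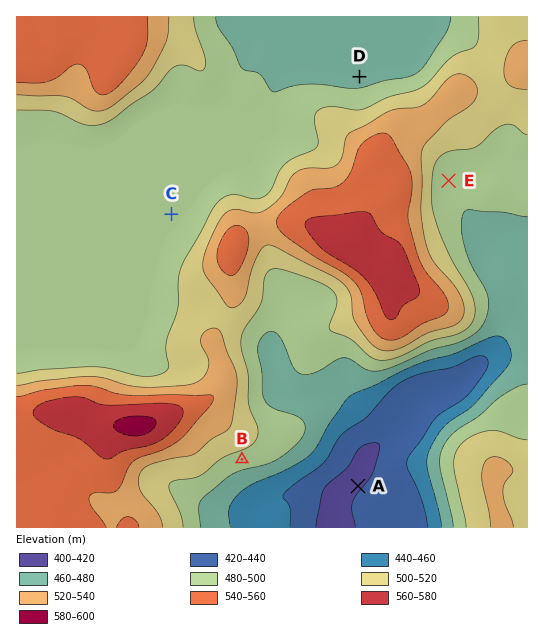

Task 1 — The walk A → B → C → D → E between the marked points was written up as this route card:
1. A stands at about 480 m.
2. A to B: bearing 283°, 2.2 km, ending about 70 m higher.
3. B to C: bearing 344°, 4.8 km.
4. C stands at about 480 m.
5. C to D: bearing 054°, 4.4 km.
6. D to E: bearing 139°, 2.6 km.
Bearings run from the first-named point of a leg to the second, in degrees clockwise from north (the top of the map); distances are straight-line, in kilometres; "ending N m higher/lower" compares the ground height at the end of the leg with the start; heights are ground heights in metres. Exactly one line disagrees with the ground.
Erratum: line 1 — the height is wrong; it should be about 420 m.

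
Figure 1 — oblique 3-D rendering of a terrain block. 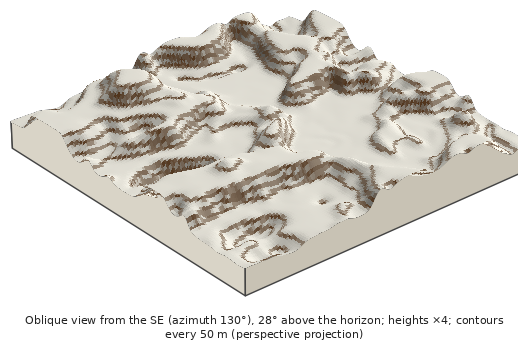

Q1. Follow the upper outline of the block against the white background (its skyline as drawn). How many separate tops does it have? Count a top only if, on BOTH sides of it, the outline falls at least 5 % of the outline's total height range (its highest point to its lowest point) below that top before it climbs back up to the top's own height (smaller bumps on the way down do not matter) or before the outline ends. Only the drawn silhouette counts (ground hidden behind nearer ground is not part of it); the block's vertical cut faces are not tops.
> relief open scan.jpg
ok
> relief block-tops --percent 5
2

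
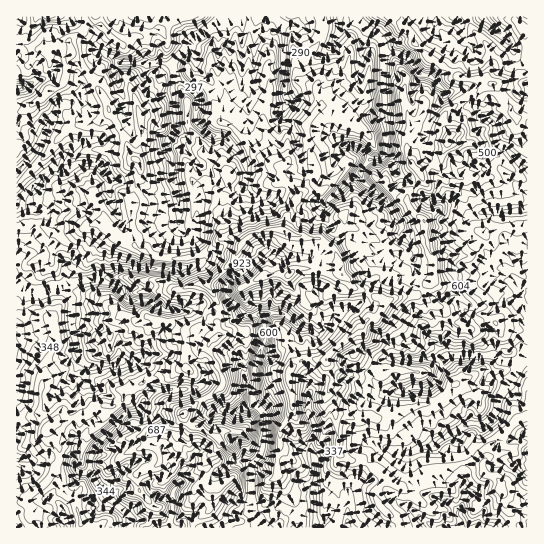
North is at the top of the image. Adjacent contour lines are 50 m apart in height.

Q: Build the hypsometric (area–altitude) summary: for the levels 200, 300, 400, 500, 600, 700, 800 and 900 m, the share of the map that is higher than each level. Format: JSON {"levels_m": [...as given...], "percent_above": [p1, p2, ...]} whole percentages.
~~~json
{"levels_m": [200, 300, 400, 500, 600, 700, 800, 900], "percent_above": [97, 87, 70, 49, 30, 17, 9, 4]}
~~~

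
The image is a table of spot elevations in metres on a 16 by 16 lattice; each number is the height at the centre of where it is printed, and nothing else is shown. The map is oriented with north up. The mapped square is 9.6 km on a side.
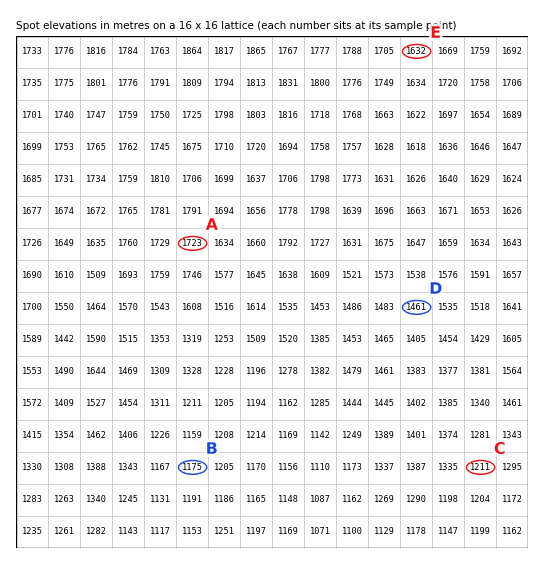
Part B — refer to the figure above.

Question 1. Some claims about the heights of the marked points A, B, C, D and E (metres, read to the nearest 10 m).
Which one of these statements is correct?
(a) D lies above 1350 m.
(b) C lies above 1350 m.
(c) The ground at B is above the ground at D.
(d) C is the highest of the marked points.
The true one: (a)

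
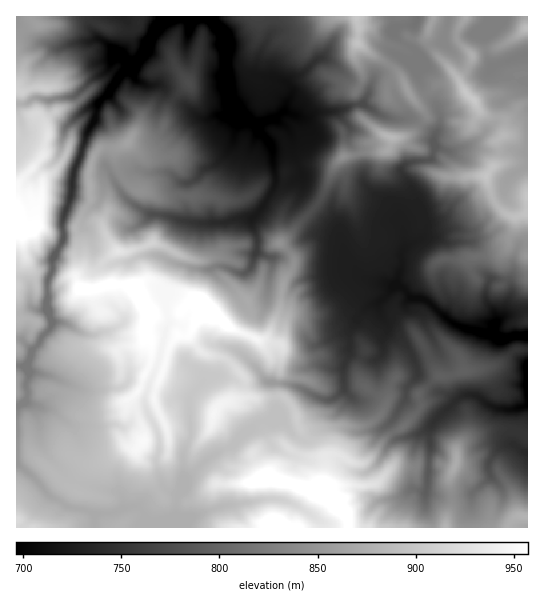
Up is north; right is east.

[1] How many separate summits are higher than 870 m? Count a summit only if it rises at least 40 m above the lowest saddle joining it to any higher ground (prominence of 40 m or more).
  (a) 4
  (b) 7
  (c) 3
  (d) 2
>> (a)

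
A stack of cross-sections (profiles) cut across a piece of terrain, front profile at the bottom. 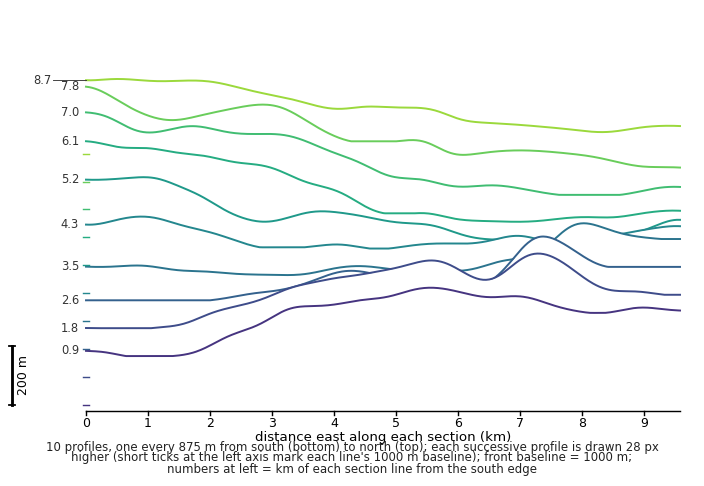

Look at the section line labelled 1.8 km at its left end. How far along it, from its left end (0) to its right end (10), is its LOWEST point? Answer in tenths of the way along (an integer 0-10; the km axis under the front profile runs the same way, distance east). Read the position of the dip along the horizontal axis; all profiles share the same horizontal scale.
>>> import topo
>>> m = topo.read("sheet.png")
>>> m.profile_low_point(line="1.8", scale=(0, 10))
1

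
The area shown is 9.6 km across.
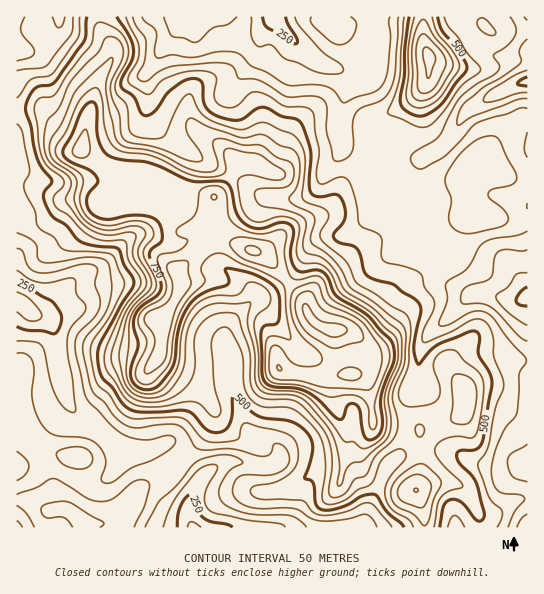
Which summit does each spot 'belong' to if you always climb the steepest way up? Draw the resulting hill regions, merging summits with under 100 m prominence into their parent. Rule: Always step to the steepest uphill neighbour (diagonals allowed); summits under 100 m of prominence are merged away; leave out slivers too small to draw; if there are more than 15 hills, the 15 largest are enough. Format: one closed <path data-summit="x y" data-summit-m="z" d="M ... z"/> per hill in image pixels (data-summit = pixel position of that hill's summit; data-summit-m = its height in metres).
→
<path data-summit="334 330" data-summit-m="966" d="M377 16l-361 1 1 511 341 0 7-7 22-54 12-11 50-5 26 12 15 4 21-3 17 2 0-384-15 3-44 24-8 9-10 20-12 11-17 10-17-2-18 6-10 0-26-11-8-6-3-11 0-20 8-29-1-11-7-5 15-1 8-4 8-7 6-17z"/><path data-summit="429 57" data-summit-m="712" d="M527 16l-149 0-1 25-6 17-8 7-8 4-12 2 5 7-1 15-7 22 0 20 3 11 8 6 26 11 10 0 18-6 17 2 17-10 12-11 10-20 8-9 44-24 15-4z"/><path data-summit="415 490" data-summit-m="701" d="M449 451l-38 2-16 6-8 8-22 54-6 6 169 0-1-60-13-3-24 3-15-4z"/>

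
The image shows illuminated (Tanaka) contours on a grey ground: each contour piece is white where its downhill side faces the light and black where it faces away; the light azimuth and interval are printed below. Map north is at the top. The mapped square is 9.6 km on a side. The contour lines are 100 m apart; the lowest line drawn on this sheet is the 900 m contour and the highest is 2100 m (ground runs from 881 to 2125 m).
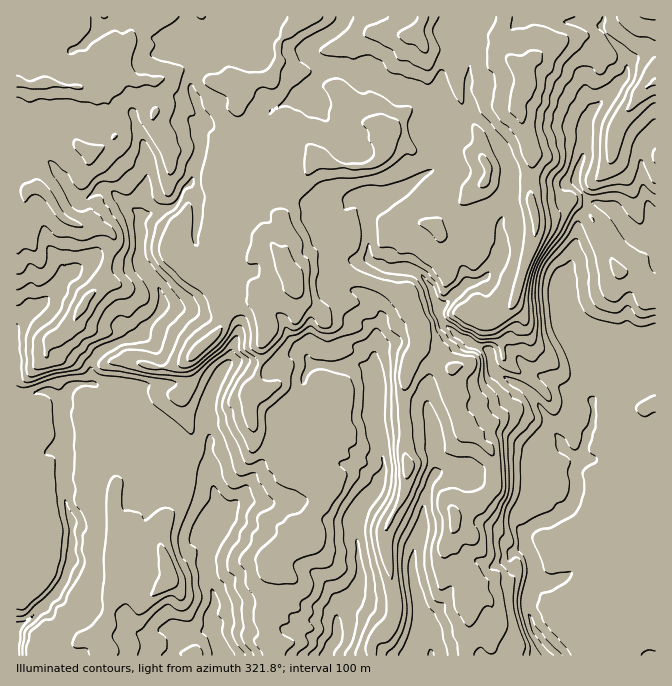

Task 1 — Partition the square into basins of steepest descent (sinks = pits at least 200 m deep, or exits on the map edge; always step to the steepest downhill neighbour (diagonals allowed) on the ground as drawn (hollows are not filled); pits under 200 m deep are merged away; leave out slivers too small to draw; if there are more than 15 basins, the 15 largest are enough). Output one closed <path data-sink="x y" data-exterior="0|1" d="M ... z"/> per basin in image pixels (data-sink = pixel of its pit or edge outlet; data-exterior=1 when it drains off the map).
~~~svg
<path data-sink="557 655" data-exterior="1" d="M655 16l-638 0-1 329 31 1 8-8 13-9 5 9 11 11 20 14 24-4 27 9 20-2 12-5 32-31 6-24 35-7 3 16 3 7 0 13-5 10 0 20-7 20 2 8-7 10 5 35 6 6 8 4 10 10 17 3 23-16 10-17 0-6 8-10 3-10 0-10-7-9-13-8-1-7 1-13 7-8 2-7-2-17-8-12-19-14-5-19 6-5 12-2 18 5 25 2 32 10 10 5 11 10 13 22-3 20-7 12-7 26 0 42 2 2-2 25 4 8 0 12 6 6 23 8 6 6 11 22 0 16-5 12 7 12 2 11 5 10 11 12-5 27 0 23-3 8 0 10 189 1z"/><path data-sink="17 655" data-exterior="1" d="M68 329l-13 9-8 8-31 1 1 309 60 0 1-11 6-6 14-5 8-6 2-14 6-24-2-32 35 10 21-1-9-23 0-12 4-10 18-25 3-17 0-23 7-17 0-10-8-22 0-13 6-10-2-24-22 7-10 0-27-9-24 4-20-14-11-11z"/><path data-sink="222 655" data-exterior="1" d="M260 299l-35 7-6 24-30 28-3 7 3 10 0 10-6 10 0 13 8 22 0 10-7 17 0 23-3 17-18 25-4 10 0 12 10 26 0 10-24 19-18-10-12-1-7 26-2 14-8 6-14 5-6 6 0 11 196-1-3-7-2-14-6-12 0-5 11-29 2-33 4-4 28-13 3-18 15-20 5-12 0-6-4-6-10-5-9 0-13-10-17-3-10-10-8-4-6-6-5-35 7-10-2-8 7-20 0-20 5-10 0-13-3-7z"/><path data-sink="327 655" data-exterior="1" d="M312 271l-12 2-6 5 2 10 3 9 22 16 5 10 2 17-2 7-7 8-1 13 1 7 19 13 1 14-21 43-20 13-2 4 12 9 9 0 10 5 4 6 0 6-5 12-15 20-3 18-28 13-4 4-2 33-11 29 0 5 6 12 2 14 4 8 95 0 1-11 3-7 17-13 5-13 0-12-10-45-2-18 2-9 17-30 3-11 2-27-4-8 2-12-2-57 7-26 7-12 3-20-13-22-11-10-10-5-32-10-25-2z"/><path data-sink="430 655" data-exterior="1" d="M408 473l-5 25-17 30-2 9 2 18 10 45 0 12-5 13-17 13-3 7 0 10 94 1 4-19 0-23 5-27-11-12-5-10-2-11-7-12 5-12 0-16-11-22-6-6-23-8z"/>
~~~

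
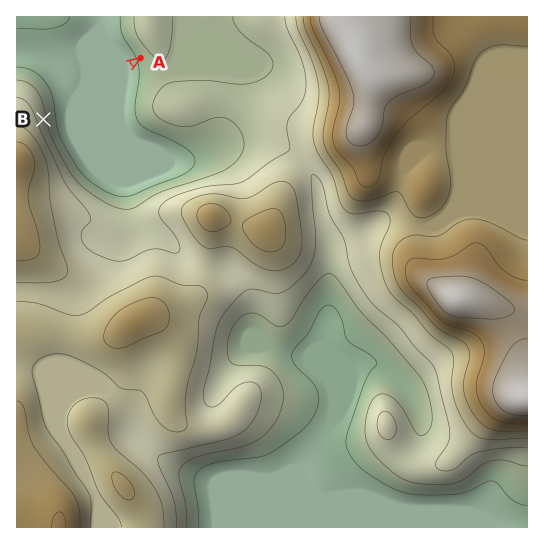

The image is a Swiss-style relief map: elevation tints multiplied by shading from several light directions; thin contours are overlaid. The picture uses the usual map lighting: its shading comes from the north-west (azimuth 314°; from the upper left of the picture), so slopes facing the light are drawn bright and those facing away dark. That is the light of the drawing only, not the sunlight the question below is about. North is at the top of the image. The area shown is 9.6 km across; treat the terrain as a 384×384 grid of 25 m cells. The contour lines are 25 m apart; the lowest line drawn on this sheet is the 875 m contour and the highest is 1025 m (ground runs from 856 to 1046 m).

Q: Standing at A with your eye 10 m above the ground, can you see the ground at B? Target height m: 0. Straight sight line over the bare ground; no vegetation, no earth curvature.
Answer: yes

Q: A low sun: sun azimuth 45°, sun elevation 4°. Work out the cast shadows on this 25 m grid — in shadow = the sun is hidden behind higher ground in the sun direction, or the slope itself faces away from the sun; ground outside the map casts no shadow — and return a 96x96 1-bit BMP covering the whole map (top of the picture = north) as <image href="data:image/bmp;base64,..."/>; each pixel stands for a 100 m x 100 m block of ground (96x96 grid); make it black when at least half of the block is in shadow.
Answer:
<image width="96" height="96" href="data:image/bmp;base64,Qk2+BAAAAAAAAD4AAAAoAAAAYAAAAGAAAAABAAEAAAAAAIAEAAATCwAAEwsAAAIAAAAAAAAA////AAAAAAAAAAAAAAAAAAAAAAAAABAAAAAAAAAAAAAAADAAAAAAAAAAAAAAAPAAAAAAAAAAAAAAAPAAAAAAAAf/AAAAAfAAAAAAAB//gAAAAeAAAAAAAD//wAAAAcAAAAAAAH//4AAAAcAAAAAAAH//+AAAAYAAAAAAAH/DPwAAAQAAAAAAAP4AP8AAAAAAAAAAAfwAP+AAAAAAHwAAAfgAP/gAAAAAP4AAAfgA//wAAAAAH4AAAfgD//8AAAAABgAAAfgH//8AAAAAAAAAAfAP//8AAAAAAAAAAPAP//8AAAAAAAAAAPAP//8AAAAAAAAAAGAP//8AAAAAAAAAAGAP//8AAAAAAAAAAAAf//8AAAAAAAAAAAAf//gAAAAAAAAAAAAf/+AAAAAAAAAAAAA//4AAAAAAAAAAAYH//wAAAAAAAAAAAf///AAAAAAAAAAAA///8AAAAAAAAAAAA///AAAAAAAAAAAAB///gAAAAAAAAAAAB///4AAAAAAAAAAAD///8AAAAAAAAAAAD////AAAAAAAAAAAD////gAAAAAAAAAAD////wAAAAAAAAAAD////wAAAAAAAAAAD////wAAAAAAAAAAD////gAAAAAAAAAAD////AAAAAAAAAAAH///8AAAAAAAAAAAH///4AAAAAAAAAAAH///gAAAAAAAAAAAP///AAAAAAAAAAAAH//+AAAAAAAAAAAAH7/8AAAAAAAAAAAAHz/wAAAAAAAAAAAAHx/gAAAAAAAAAHwADh+AAAAAAAAAAP4ABB+AAAAAAAAAAf4AAA8AAAAAAAAAAf4AAA4AAAAAAAADwfwAAAAAAAAAAAAH4PgAAAAAAAAAAAAP8HAAAAAAAAAAAAAP8AAAAAAAAAAAAAAP8AAAYAAAAAAAAAAP8AAAeAAAAAAAAAAH4AAA/AAAAAAAAAADwAAA/gAAAAAAAAAAAAAA/4AAAAAAAAAAAAAB/8AAAAAAAAAAAAAB/8AAAAAAAAAAAAAD/8AAAAAAAAAAAAAD/4AAAAAAAAAAAAAH/wAAAAAAAAAAAAAH/wAAAAAAAAAAAAAH/gAAAAAAAAAAAAAP/gAAAAAAAAAAAAAP/gAAAAAAAAAAAAAP/gAAAAAAAAAeAAAH/gAAAAAAAAD+AAAH/AAAAAAAAAP+AAAD/AAAAAAAAAf+AAAH+AAAAAAAAAf8AAAP8AAAAAAAAA/4AAAf8AAAAAAAAA/gAAA/4AAAAAAAAAcAAAB/4AAAAAAAAAQAAAD/8AAAAAAAAAAAAAH/+AAAAAAAAAAAAAP//AAAAAAAAAAAAAf//gAAAAAAAAAAAA///gAAAAAAAAAAAA///wAAAAAAAAQAAA///gAAAAAAAA4AAAf//gAAAAAAAB8AAAf//gAAAAAAAD+AAAP//AAAAAAAAD+AAAP//AAAAAAAAD+AAAH/+AAAAAAAAD8AAAD/8AAAAAAAAD8AAAD/8AAAAAAAAD4AAAB/4AAAAAAAAB4AAAB/4AAAAAAAAAwAAAA/wAAAAAAAAAgAAAAfgAAAAAA="/>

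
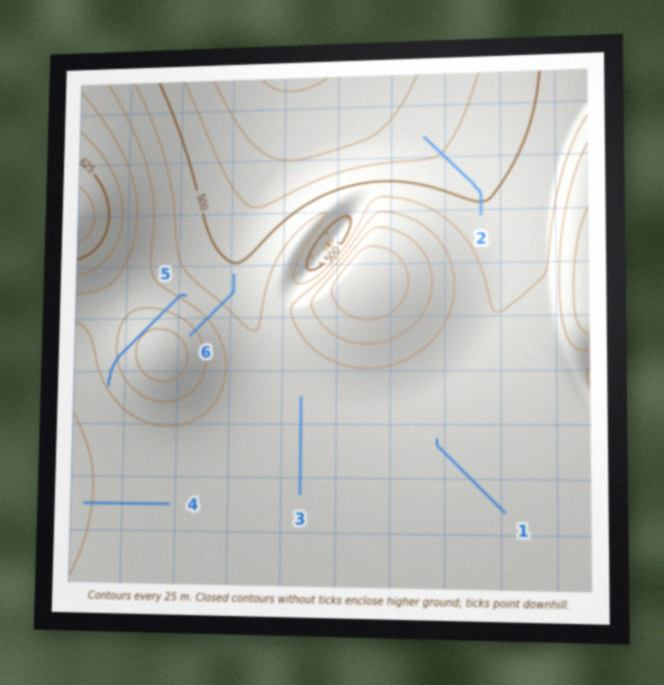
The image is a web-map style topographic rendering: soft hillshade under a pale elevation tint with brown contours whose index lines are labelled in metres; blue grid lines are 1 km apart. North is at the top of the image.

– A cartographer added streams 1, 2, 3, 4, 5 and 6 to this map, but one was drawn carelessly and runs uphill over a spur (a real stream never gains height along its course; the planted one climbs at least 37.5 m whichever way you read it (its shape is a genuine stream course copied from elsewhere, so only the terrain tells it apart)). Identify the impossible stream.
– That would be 5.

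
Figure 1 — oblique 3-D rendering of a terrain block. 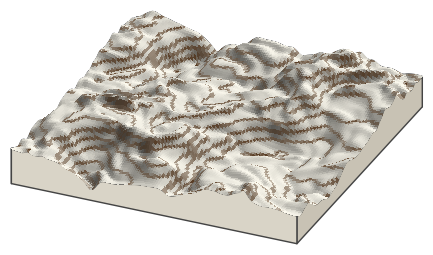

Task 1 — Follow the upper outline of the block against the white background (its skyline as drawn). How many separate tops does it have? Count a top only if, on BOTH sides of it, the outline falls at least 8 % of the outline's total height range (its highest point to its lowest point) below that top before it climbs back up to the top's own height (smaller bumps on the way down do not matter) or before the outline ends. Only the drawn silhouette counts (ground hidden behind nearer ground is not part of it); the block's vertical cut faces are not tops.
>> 2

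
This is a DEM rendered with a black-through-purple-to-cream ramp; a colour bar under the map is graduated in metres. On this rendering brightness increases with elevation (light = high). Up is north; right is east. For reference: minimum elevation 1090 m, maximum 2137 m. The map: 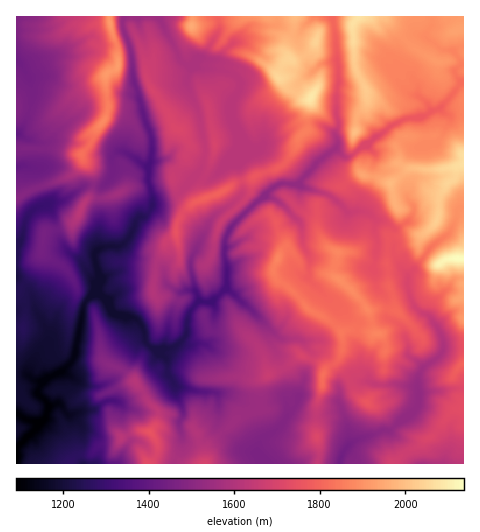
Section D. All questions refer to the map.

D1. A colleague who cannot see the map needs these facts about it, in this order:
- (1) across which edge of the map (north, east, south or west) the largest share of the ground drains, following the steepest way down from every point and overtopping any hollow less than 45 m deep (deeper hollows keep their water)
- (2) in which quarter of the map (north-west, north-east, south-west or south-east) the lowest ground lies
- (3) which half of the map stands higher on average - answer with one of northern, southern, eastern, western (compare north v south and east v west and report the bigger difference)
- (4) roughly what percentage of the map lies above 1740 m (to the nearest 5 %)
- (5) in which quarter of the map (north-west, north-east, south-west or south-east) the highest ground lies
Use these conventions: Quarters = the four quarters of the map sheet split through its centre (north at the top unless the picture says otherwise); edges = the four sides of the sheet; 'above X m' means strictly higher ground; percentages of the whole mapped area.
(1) Drainage is mainly to the west: more ground falls towards that edge than towards any other.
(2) Look to the south-west quarter for the lowest ground.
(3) On average the eastern half of the map is the higher ground.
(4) About 30 % of the map lies above 1740 m.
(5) The highest ground is in the south-east quarter.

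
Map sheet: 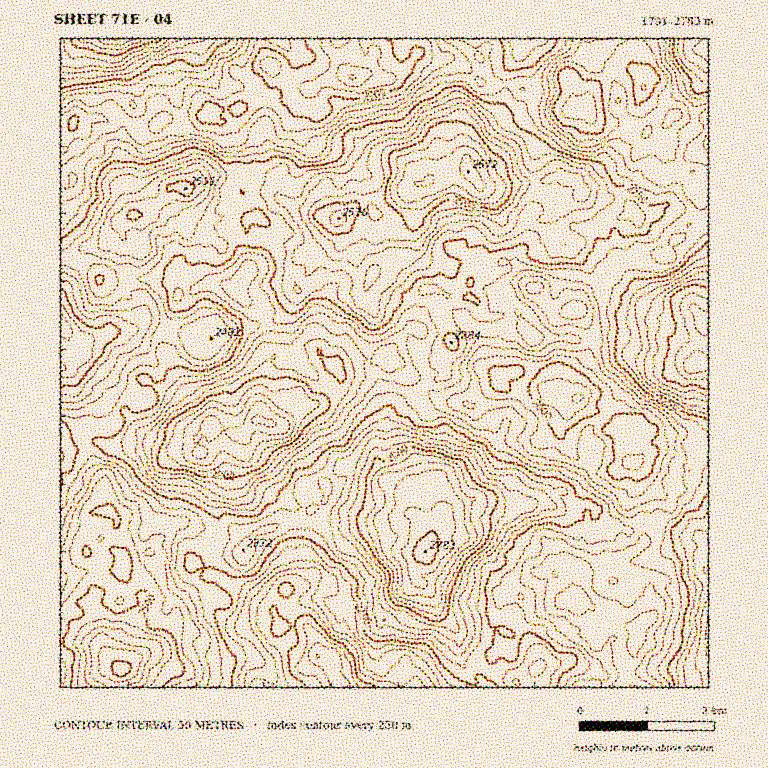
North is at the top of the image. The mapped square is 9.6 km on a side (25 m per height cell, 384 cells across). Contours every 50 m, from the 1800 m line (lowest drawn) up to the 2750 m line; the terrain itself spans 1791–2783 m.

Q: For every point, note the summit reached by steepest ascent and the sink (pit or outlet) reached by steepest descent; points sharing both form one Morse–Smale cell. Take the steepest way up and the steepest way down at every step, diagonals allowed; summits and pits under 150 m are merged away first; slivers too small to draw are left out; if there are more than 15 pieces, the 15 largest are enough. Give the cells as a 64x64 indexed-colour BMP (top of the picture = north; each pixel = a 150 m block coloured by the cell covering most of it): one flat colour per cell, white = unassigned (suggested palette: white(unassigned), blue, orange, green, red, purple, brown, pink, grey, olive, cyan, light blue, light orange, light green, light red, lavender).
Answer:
<image width="64" height="64" href="data:image/bmp;base64,Qk12CAAAAAAAAHYAAAAoAAAAQAAAAEAAAAABAAQAAAAAAAAIAAATCwAAEwsAABAAAAAAAAAA////ALR3HwAOf/8ALKAsACgn1gC9Z5QAS1aMAMJ34wB/f38AIr28AM++FwDox64AeLv/AIrfmACWmP8A1bDFAHd3d6qqqqqqqqqqqqqlVVVVVVVVVVVQRERERET/////d3d3qqqqqqqqqqqqqqVVVVVVVVVVUAAERERERP////93d3d6qqqqqqqqqqqqpVVVVVVVVVAAAARERERE/////3d3d3d6qqqqqqqqqqVVVVVVVVVVAAAABERERERP////d3d3d3eqqqqqqqqqpVVVVVVVVVAAAABERERERE////93d3d3d3qqqqqqqqqlVVVVVVVVUAQABERERERET////3d3d3d3eqqqpVVVVVVVVVVVVVVEREQERERERERE////d3d3d3d6qqpVVVVVVVVVVQVVVERERERERERERERP//93d3d3d6qqpVVVVVVVVVVVVVVURERERERERERERE///3d3d3eqqqqlVVVVVVVVVVVVVURERERERERERERE////d3d3eqqqqqpVVVVVVVVVVVVURERERERERERERE////93d3d3eqqqVVVVVVVVVVVVVVRERERERERERERE/////3d3d3d3qqVVVVVVVVVVVVVVVERERERERERERE//////d3d3d3qqqlMzVVVVVVVVVVVVRERERERERERERE////93d3d3d6qqczM1VVVVVVVVVVVURERERERERERERP///3d3d3d3qqdzMzNVVVVVVVVVVVREREREREREREREQAAAd3d3d3d3d3czMzMzMzVVNVVVNERERERERERBEREQAAB3d3d3d3d3czMzMzMzMzMzMzMzREREREREEAERERAAAHd3d3d3d3d3MzMzMzMzMzMzMzMREREREREREREREAAAd3d3d3d3d3czMzMzMzMzMzMzMxEREREREREREREREAB3d3d3d3d3dzMzMzMzMzMzMxExEREREREREREREREQAHd3d3d3d3d3czMzMzMzMzMzEREREREREREREREREREAd3d3d3d3d3dzMzMzMzMzMzMRERERERERERERERERERAHd3d3dwcAd3MzMzMzMzMzMRERERERERERERERERERGwAGZmZgAAAHdzMzMzMzMzMxERERERERERERERERERG7ZmZmZgAAAAdmYzMzMzMzMxERERERERERERERERu7u7tmZmZgAAAGZmZjMzMzMzMzEREREREREREREREbu7u7u2ZmZmAAAGZmZmYzMzMzMzMxERERERERERERu7u7u7u7ZmZmYAAAZmZmZjMzMzMzMzMRERERERERERu7u7u7u7tmZmZmAGZmZmZmMzMzMzMzMzMRERERERERu7u7u7u7u2ZmZmZmZmZmZmYzMzMzMzMzMzEREREREREbu7u7u7u7ZmZmZmZmZmZmZmMzMzMzMzMzMxERERERERu7u7u7u7tmZmZmZmZmZmZmYzMzIiIiMzMzEREREREREbu7u7u7sGZmZmZmZmZmZmYiIjIiIiIjMzMxERERERERu7u7u7uwZmZmZmZmZmZmZmIiIiIiIiIzMzEREREREREbu7u7u7BmZmZmZmZmZmZmYiIiIiIiIiMzEREREREREbu7u7u7u2ZmZmZmZmZmZmYiIiIiIiIiIzMRERERERERu7u7u7uwZmZmZmZmZmZmYiIiIiIiIiIjMxETMzERAAu7u7uwAABmZmZmZmZmZmYiIiIiIiIiIiIzMzMzMRAAALu7AAAAAAZmZmZmYABmZiIiIiIiIiIiIiIjMzEREAAAC7AAAAAABmYAYAAAAAZmIiIiIiIiIiIiIiIzIREAAAAAAAAAAAAAYAAAAAAABmYiIiIiIiIiIiIiIjMgEAAAAAAAAAAAAA0AAAAAAAAGZiIiIiIiIiIiIiIiMiIAAAAAAAmZAAAA3dAAAAAAAAZmIiIiIiIiIiIiIiIiIgAAAAAJmZmZAADd3dAAAAAAAGYiIiIiIiIiIiIiIiIiAAAJmZmZmZmQAN3d3QAAAAAAACIiIiIiIiIiIiIiIiIAAAmZkpmZmZkA3d3d0AAAAAAAIiIiIogiIiIiIiIiICIiKZmSIpmZmZDd3d3d0AAAAAAiIiIiiIIiIiIiIiIiIiIimSIimZmZkN3d3d3dAAAAACIoIiiIiIiCIiIiIiIiIiIpmZmZmZmQDd3d3d3d0AAAKIiIiIiIiIiCIiIimSIiIimZmZmZmZAN3d3d3d3d3QAIiIiIiIiIiIiCIimZmZmZmZmZmZmQAA3d3d3d3d3d0AiIiIiIiIiIiIiImZmZmZmZmZmZmZAA3d3d3d3d3d3QCIiIiIiIiIiIiIiZmZmZmZmZmZmZAADd3d3d3d3d3dCIiIiIiIiIiIiIiJmZmZmZmZmZmZkAAA3d3d3d3d3d0O6IiIiIiIiIiIiImZmZmZmZmZkAAAAADd3d3MzdDd0O7u6IiIiIiIiIiIiJmZmZmZmZkAAAAADMzMzMzMzM3u7u7uiIiIiIiIiIiIiJmZmZmQAAAAAAAMzMzMzMzMzMzO7u7oiIiIiIiIiIiIiZmZkAAAAAAAAAzMzMzMzMzMzMzu7uiIiIiIiIiIiIiJmZAAAAAAAAAADMzMzMzMzMzMzO7u7oiIiIiIiIiIjuAAAAAAAAAAAAAMzMzMzMzMzMzM7u7u7u7u7uiIiIju4AAAAAAAAAAAAAzMzMzMzMzMzMzO7u7u7u7u7oiIju7uAAAAAAAAAAAADMzMzMzMzMzMzM7u7u7u7u7u7u7uAAAAAAAAAAAAAAAAzMzMzMzMzMzMzu7u7u7u7u7u7u4AAAAAAAAAAAAAAA"/>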